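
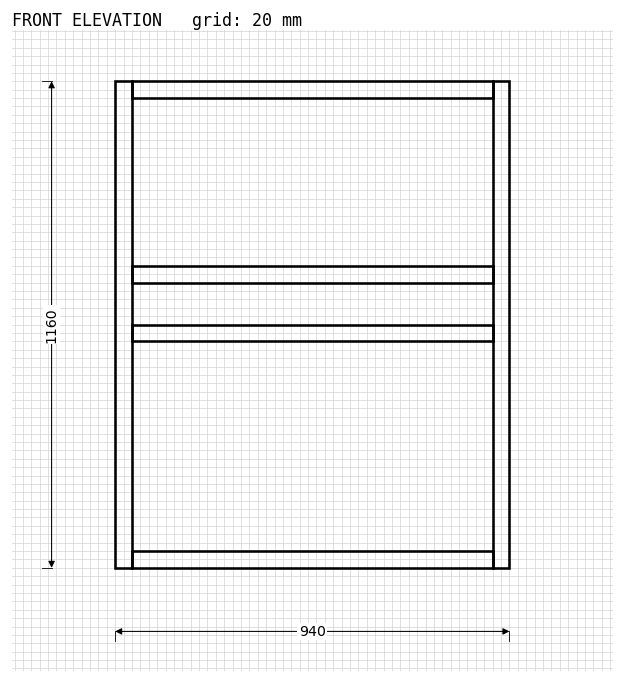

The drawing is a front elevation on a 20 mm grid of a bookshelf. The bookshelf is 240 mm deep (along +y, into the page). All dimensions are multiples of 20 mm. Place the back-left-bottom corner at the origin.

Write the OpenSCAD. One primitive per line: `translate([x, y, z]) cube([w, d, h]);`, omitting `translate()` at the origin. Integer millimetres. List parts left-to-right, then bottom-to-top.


cube([40, 240, 1160]);
translate([40, 0, 0]) cube([860, 240, 40]);
translate([40, 0, 540]) cube([860, 240, 40]);
translate([40, 0, 680]) cube([860, 240, 40]);
translate([40, 0, 1120]) cube([860, 240, 40]);
translate([900, 0, 0]) cube([40, 240, 1160]);


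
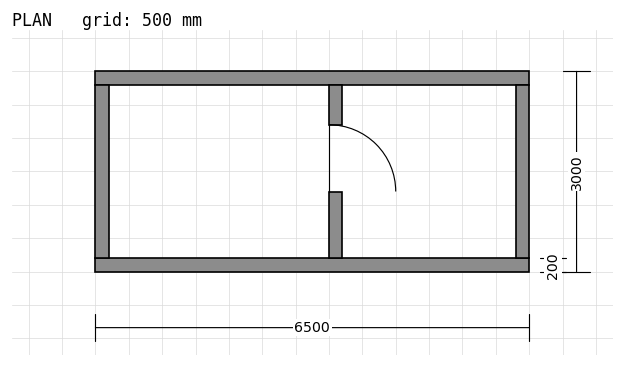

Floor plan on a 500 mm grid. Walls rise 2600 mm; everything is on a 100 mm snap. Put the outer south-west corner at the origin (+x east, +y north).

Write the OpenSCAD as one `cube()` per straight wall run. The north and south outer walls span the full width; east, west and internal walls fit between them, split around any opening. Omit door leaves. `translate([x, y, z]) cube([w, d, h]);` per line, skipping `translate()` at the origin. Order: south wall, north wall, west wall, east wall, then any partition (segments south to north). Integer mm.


cube([6500, 200, 2600]);
translate([0, 2800, 0]) cube([6500, 200, 2600]);
translate([0, 200, 0]) cube([200, 2600, 2600]);
translate([6300, 200, 0]) cube([200, 2600, 2600]);
translate([3500, 200, 0]) cube([200, 1000, 2600]);
translate([3500, 2200, 0]) cube([200, 600, 2600]);


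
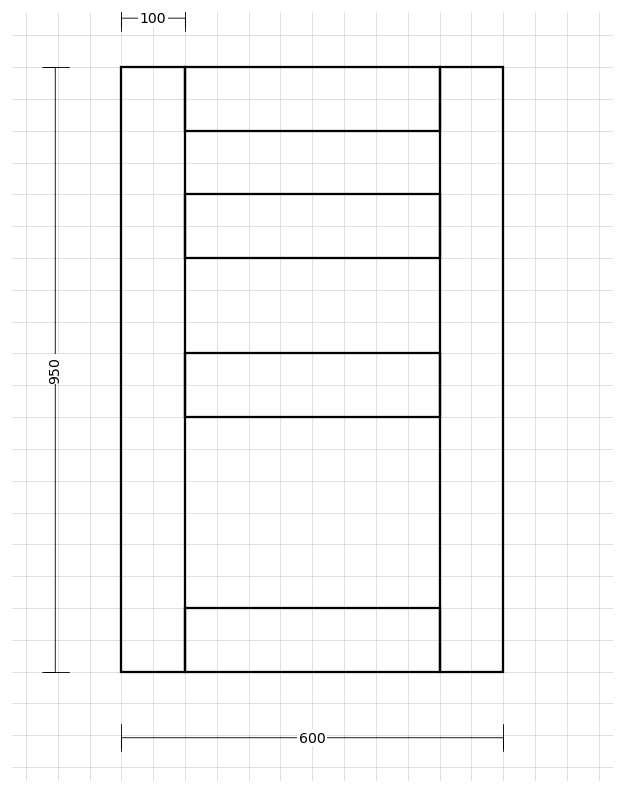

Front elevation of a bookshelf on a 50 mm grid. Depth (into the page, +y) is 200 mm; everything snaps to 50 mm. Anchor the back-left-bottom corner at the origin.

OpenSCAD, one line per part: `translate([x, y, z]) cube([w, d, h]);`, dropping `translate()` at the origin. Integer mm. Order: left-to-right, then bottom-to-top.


cube([100, 200, 950]);
translate([100, 0, 0]) cube([400, 200, 100]);
translate([100, 0, 400]) cube([400, 200, 100]);
translate([100, 0, 650]) cube([400, 200, 100]);
translate([100, 0, 850]) cube([400, 200, 100]);
translate([500, 0, 0]) cube([100, 200, 950]);


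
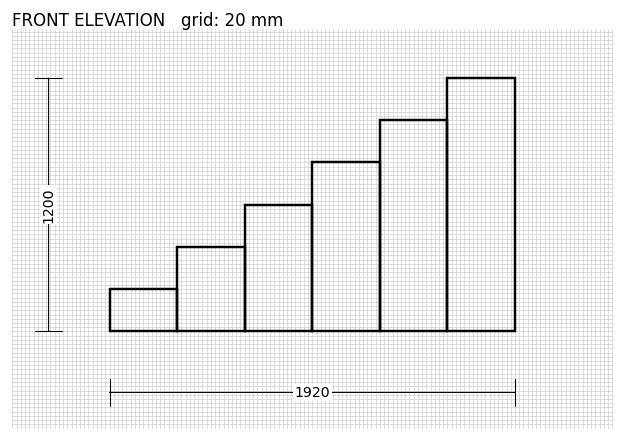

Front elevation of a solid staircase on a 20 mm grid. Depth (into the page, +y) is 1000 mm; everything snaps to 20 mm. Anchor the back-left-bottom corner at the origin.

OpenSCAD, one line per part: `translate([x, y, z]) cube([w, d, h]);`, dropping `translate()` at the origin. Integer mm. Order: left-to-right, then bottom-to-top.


cube([320, 1000, 200]);
translate([320, 0, 0]) cube([320, 1000, 400]);
translate([640, 0, 0]) cube([320, 1000, 600]);
translate([960, 0, 0]) cube([320, 1000, 800]);
translate([1280, 0, 0]) cube([320, 1000, 1000]);
translate([1600, 0, 0]) cube([320, 1000, 1200]);


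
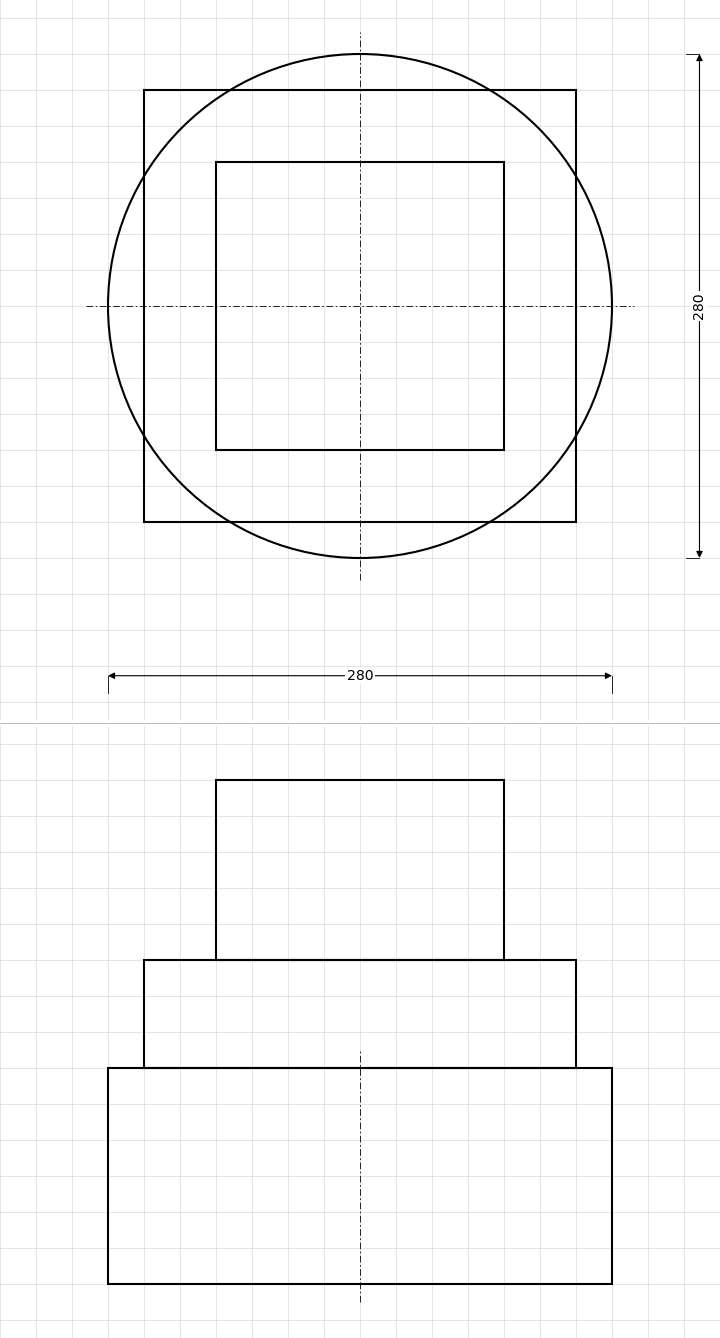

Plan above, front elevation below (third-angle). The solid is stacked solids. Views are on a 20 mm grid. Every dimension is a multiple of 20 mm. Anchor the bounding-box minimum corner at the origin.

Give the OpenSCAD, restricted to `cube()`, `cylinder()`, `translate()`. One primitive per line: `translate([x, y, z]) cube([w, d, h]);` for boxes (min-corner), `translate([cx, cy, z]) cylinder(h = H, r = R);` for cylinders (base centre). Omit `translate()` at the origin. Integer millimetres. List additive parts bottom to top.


translate([140, 140, 0]) cylinder(h = 120, r = 140);
translate([20, 20, 120]) cube([240, 240, 60]);
translate([60, 60, 180]) cube([160, 160, 100]);


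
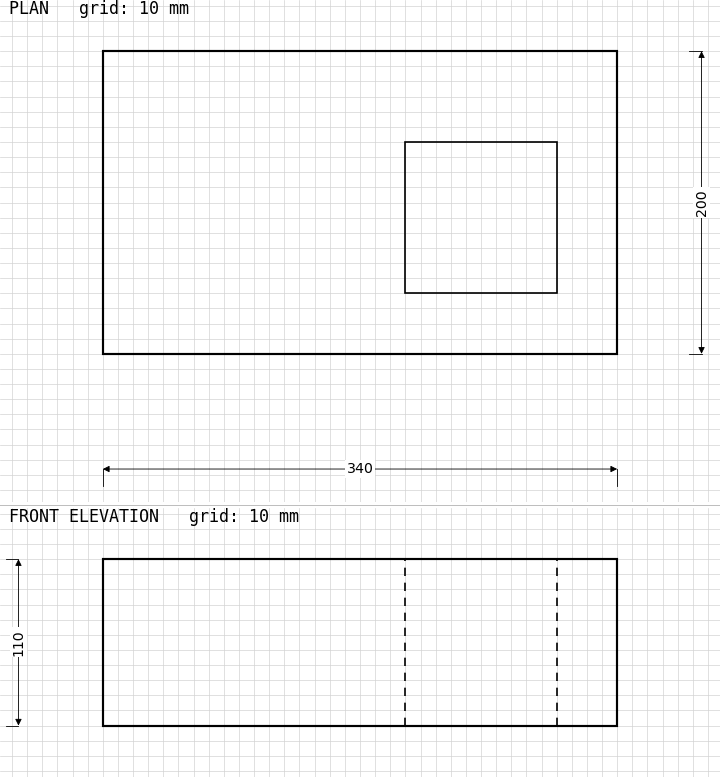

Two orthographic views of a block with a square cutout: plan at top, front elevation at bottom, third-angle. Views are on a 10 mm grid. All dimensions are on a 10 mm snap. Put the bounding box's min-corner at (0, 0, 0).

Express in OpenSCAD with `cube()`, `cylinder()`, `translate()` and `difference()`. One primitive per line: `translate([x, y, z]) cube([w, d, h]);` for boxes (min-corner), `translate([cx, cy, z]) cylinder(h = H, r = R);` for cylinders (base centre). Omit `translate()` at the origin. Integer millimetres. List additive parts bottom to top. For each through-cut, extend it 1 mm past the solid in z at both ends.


difference() {
  cube([340, 200, 110]);
  translate([200, 40, -1]) cube([100, 100, 112]);
}


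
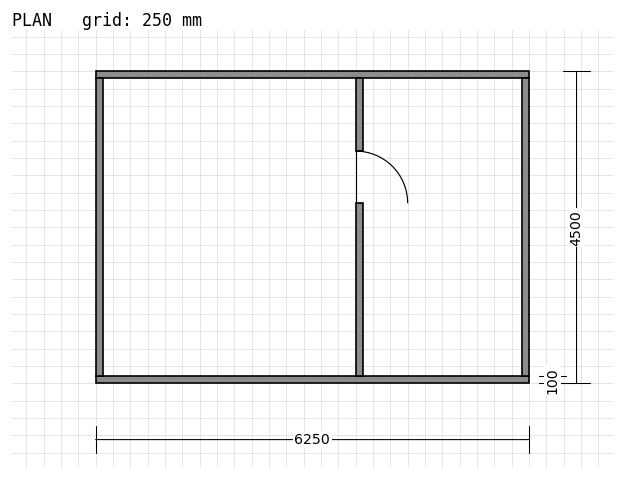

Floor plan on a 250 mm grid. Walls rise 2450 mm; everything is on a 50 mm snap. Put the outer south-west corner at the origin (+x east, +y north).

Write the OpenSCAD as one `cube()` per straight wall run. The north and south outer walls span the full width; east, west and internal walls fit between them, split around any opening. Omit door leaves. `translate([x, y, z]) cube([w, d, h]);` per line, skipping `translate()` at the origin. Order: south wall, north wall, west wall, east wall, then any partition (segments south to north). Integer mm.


cube([6250, 100, 2450]);
translate([0, 4400, 0]) cube([6250, 100, 2450]);
translate([0, 100, 0]) cube([100, 4300, 2450]);
translate([6150, 100, 0]) cube([100, 4300, 2450]);
translate([3750, 100, 0]) cube([100, 2500, 2450]);
translate([3750, 3350, 0]) cube([100, 1050, 2450]);


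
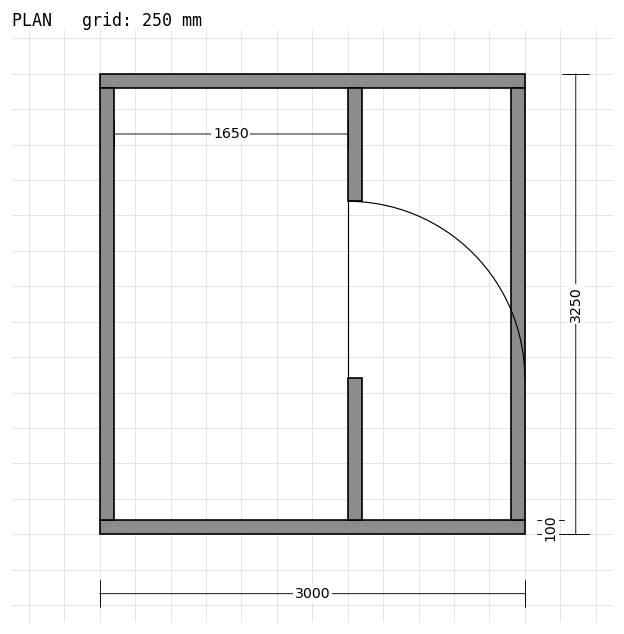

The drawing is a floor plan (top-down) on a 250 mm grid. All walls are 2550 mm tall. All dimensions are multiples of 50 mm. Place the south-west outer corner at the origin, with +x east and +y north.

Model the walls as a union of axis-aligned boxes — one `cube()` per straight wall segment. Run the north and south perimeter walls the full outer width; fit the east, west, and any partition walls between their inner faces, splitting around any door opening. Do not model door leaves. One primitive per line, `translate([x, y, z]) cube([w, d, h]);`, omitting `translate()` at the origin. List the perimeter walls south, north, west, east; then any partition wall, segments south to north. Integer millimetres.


cube([3000, 100, 2550]);
translate([0, 3150, 0]) cube([3000, 100, 2550]);
translate([0, 100, 0]) cube([100, 3050, 2550]);
translate([2900, 100, 0]) cube([100, 3050, 2550]);
translate([1750, 100, 0]) cube([100, 1000, 2550]);
translate([1750, 2350, 0]) cube([100, 800, 2550]);


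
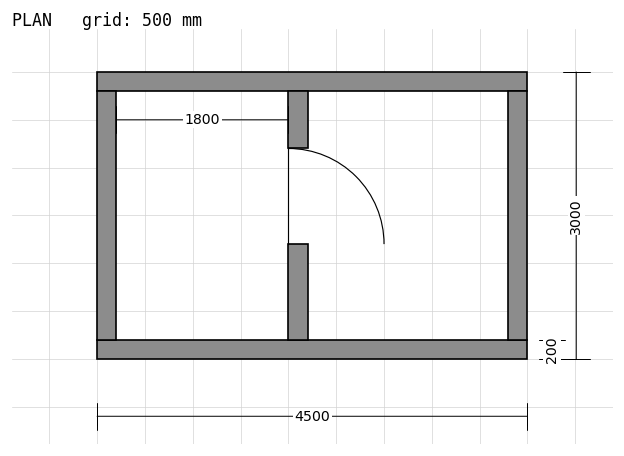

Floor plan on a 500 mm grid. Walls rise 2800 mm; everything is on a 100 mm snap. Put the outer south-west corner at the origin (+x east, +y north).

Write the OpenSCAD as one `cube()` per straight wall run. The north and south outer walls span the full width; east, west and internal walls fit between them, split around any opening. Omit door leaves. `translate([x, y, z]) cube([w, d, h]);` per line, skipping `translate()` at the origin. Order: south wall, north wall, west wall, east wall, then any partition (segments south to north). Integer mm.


cube([4500, 200, 2800]);
translate([0, 2800, 0]) cube([4500, 200, 2800]);
translate([0, 200, 0]) cube([200, 2600, 2800]);
translate([4300, 200, 0]) cube([200, 2600, 2800]);
translate([2000, 200, 0]) cube([200, 1000, 2800]);
translate([2000, 2200, 0]) cube([200, 600, 2800]);


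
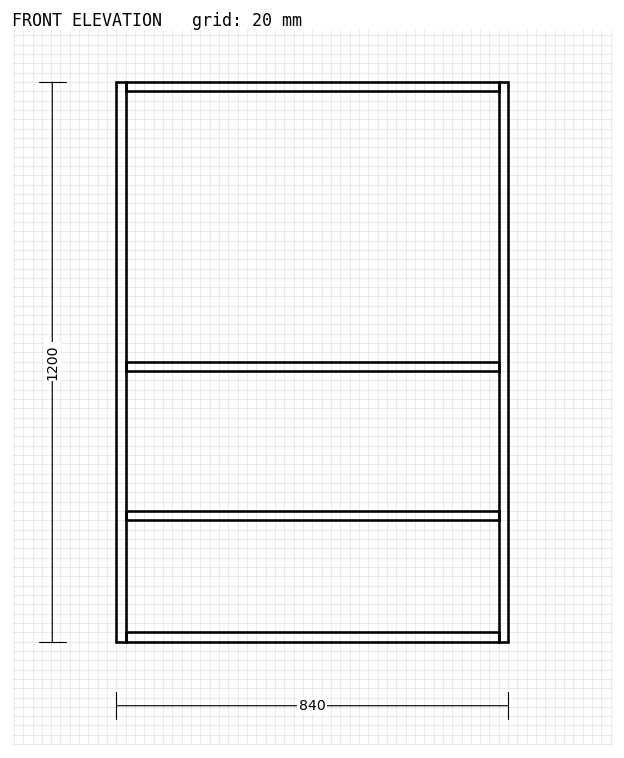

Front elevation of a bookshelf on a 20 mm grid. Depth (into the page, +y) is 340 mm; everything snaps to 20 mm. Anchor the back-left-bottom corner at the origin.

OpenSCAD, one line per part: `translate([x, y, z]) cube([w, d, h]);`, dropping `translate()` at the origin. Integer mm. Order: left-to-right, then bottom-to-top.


cube([20, 340, 1200]);
translate([20, 0, 0]) cube([800, 340, 20]);
translate([20, 0, 260]) cube([800, 340, 20]);
translate([20, 0, 580]) cube([800, 340, 20]);
translate([20, 0, 1180]) cube([800, 340, 20]);
translate([820, 0, 0]) cube([20, 340, 1200]);


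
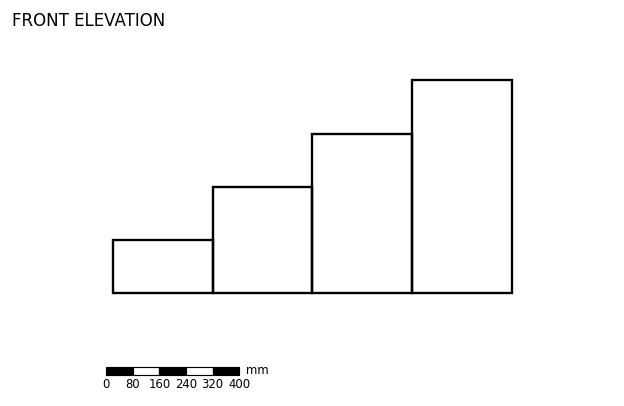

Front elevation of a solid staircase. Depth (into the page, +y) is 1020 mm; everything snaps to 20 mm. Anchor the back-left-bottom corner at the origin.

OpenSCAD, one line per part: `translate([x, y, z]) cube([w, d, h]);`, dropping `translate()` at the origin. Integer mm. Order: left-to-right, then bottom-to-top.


cube([300, 1020, 160]);
translate([300, 0, 0]) cube([300, 1020, 320]);
translate([600, 0, 0]) cube([300, 1020, 480]);
translate([900, 0, 0]) cube([300, 1020, 640]);


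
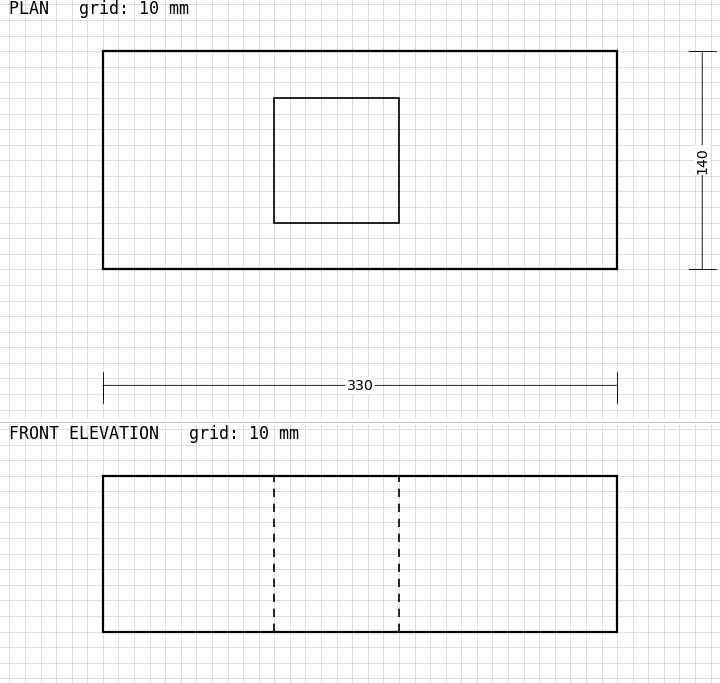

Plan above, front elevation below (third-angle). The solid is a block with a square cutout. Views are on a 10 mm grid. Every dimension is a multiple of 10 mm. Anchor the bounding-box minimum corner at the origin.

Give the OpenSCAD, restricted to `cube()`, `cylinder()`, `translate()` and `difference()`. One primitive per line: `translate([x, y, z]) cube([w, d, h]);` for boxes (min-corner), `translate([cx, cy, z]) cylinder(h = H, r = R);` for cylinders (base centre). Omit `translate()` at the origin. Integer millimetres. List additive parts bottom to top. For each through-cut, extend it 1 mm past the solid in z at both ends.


difference() {
  cube([330, 140, 100]);
  translate([110, 30, -1]) cube([80, 80, 102]);
}


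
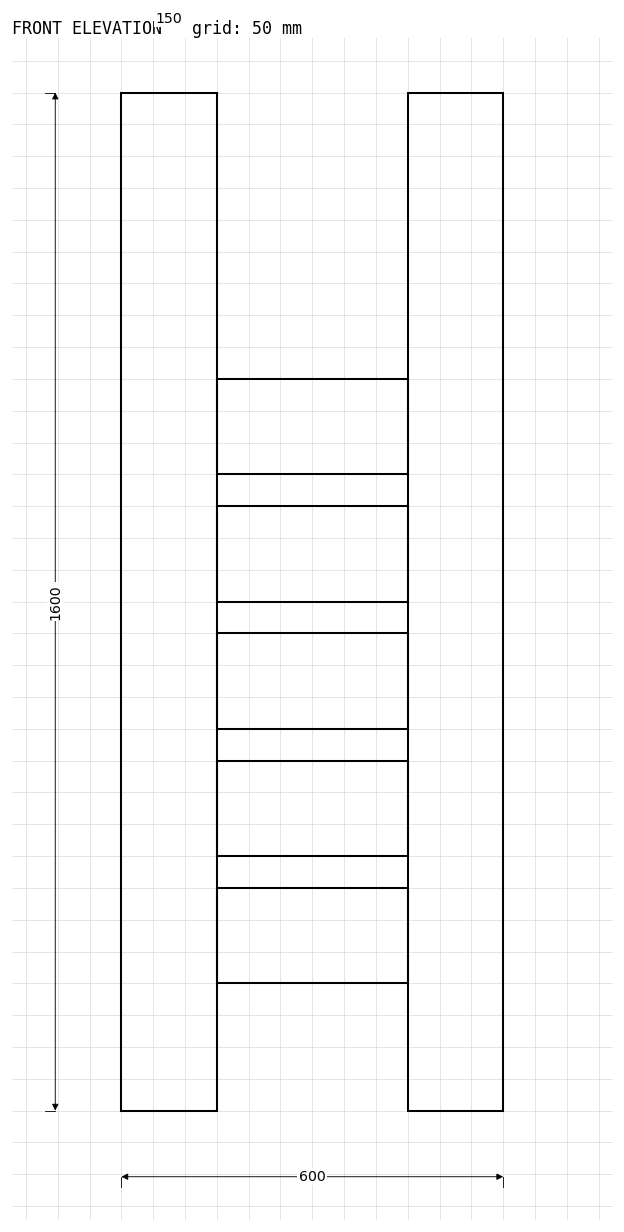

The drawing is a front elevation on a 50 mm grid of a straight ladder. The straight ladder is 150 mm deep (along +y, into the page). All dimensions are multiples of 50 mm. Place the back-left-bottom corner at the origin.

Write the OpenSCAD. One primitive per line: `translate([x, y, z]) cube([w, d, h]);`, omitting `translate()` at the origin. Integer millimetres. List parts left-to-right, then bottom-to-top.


cube([150, 150, 1600]);
translate([150, 0, 200]) cube([300, 150, 150]);
translate([150, 0, 400]) cube([300, 150, 150]);
translate([150, 0, 600]) cube([300, 150, 150]);
translate([150, 0, 800]) cube([300, 150, 150]);
translate([150, 0, 1000]) cube([300, 150, 150]);
translate([450, 0, 0]) cube([150, 150, 1600]);


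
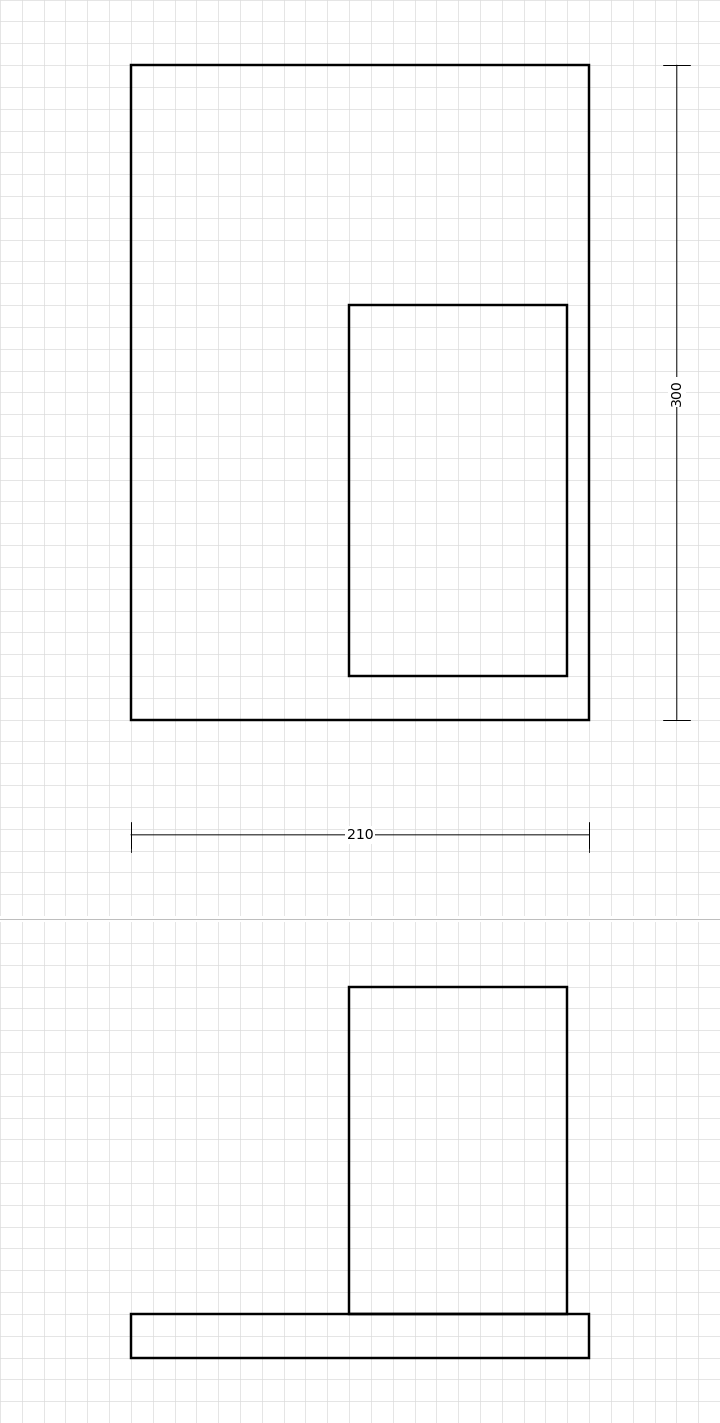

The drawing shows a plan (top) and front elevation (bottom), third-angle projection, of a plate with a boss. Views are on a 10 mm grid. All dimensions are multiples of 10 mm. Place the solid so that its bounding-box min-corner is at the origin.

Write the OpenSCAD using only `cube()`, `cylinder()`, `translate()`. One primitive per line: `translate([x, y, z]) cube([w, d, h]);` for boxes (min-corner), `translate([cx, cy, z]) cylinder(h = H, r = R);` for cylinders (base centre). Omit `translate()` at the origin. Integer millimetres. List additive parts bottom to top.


cube([210, 300, 20]);
translate([100, 20, 20]) cube([100, 170, 150]);


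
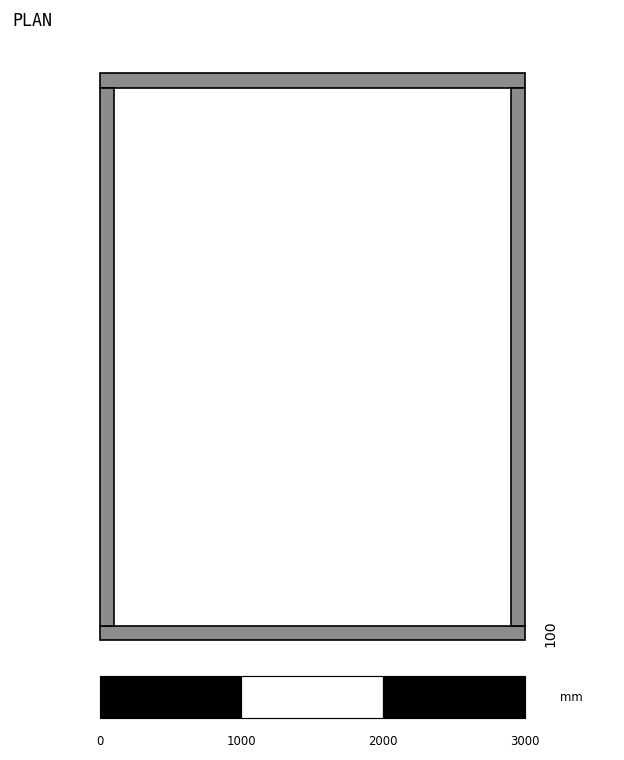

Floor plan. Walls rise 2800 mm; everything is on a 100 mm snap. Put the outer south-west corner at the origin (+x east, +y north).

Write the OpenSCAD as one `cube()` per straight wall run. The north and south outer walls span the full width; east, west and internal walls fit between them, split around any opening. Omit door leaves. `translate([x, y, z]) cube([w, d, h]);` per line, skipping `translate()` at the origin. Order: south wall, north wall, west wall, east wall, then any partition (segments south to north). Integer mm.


cube([3000, 100, 2800]);
translate([0, 3900, 0]) cube([3000, 100, 2800]);
translate([0, 100, 0]) cube([100, 3800, 2800]);
translate([2900, 100, 0]) cube([100, 3800, 2800]);


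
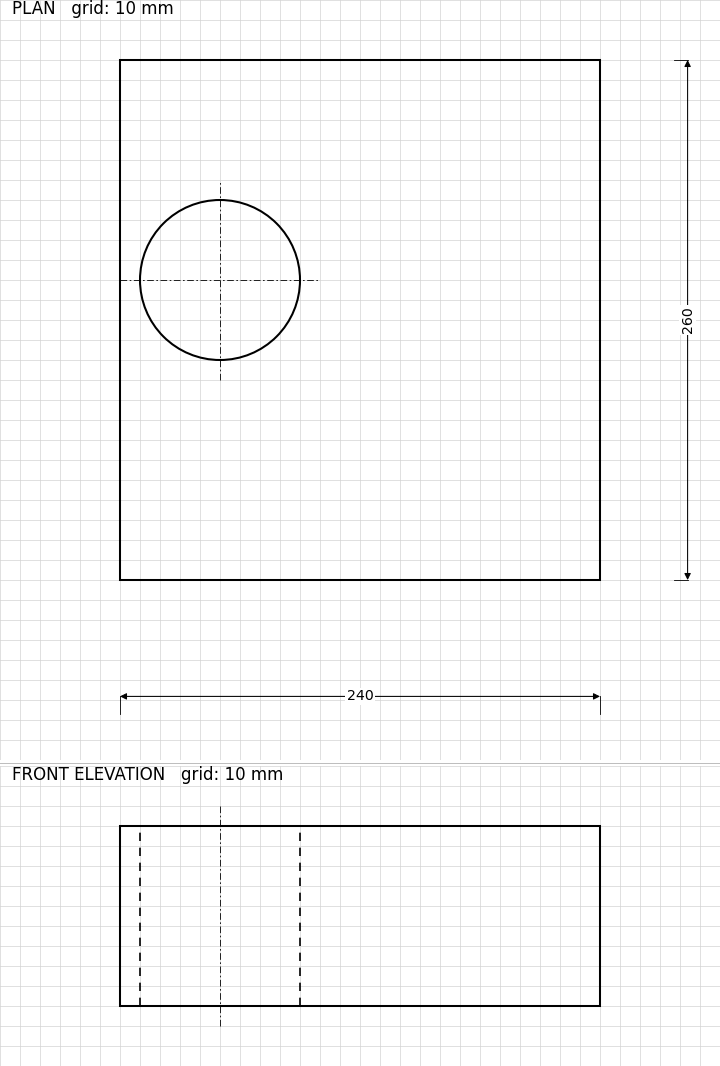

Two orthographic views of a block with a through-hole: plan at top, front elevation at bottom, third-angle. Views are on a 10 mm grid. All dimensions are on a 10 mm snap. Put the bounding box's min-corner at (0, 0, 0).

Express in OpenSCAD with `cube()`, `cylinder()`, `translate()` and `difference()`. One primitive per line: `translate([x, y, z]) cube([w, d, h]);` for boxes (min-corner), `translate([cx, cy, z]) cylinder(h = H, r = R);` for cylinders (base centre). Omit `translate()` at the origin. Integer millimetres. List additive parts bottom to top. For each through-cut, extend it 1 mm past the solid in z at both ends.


difference() {
  cube([240, 260, 90]);
  translate([50, 150, -1]) cylinder(h = 92, r = 40);
}


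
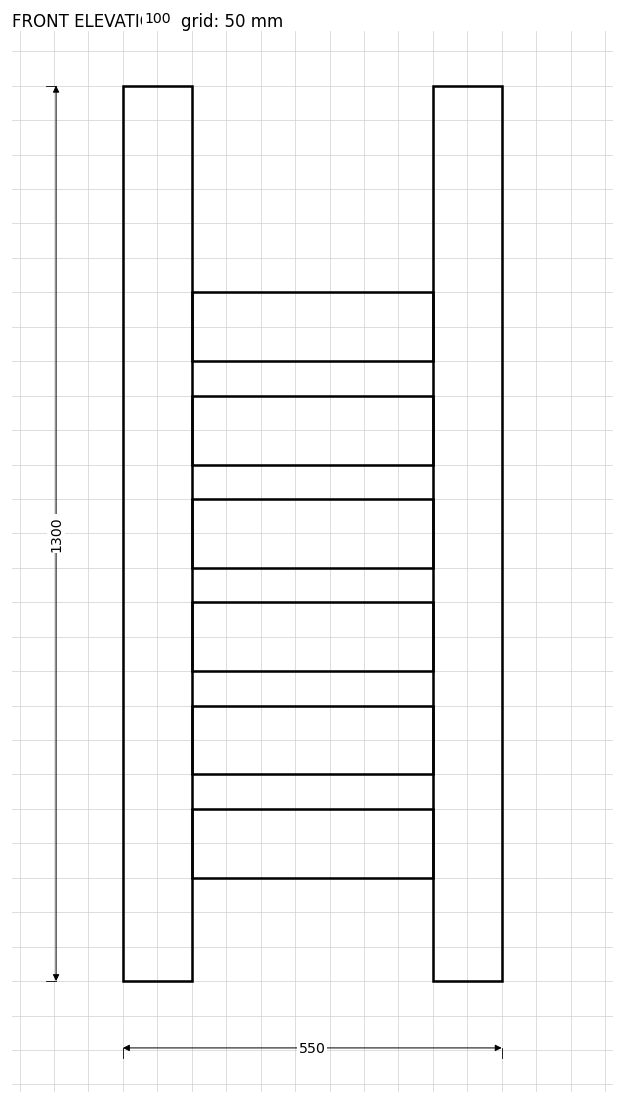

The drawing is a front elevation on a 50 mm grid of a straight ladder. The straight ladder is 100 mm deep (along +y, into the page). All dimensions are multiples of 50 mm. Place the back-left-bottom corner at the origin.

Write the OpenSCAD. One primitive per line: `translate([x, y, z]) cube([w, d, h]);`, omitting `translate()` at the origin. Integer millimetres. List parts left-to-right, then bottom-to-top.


cube([100, 100, 1300]);
translate([100, 0, 150]) cube([350, 100, 100]);
translate([100, 0, 300]) cube([350, 100, 100]);
translate([100, 0, 450]) cube([350, 100, 100]);
translate([100, 0, 600]) cube([350, 100, 100]);
translate([100, 0, 750]) cube([350, 100, 100]);
translate([100, 0, 900]) cube([350, 100, 100]);
translate([450, 0, 0]) cube([100, 100, 1300]);


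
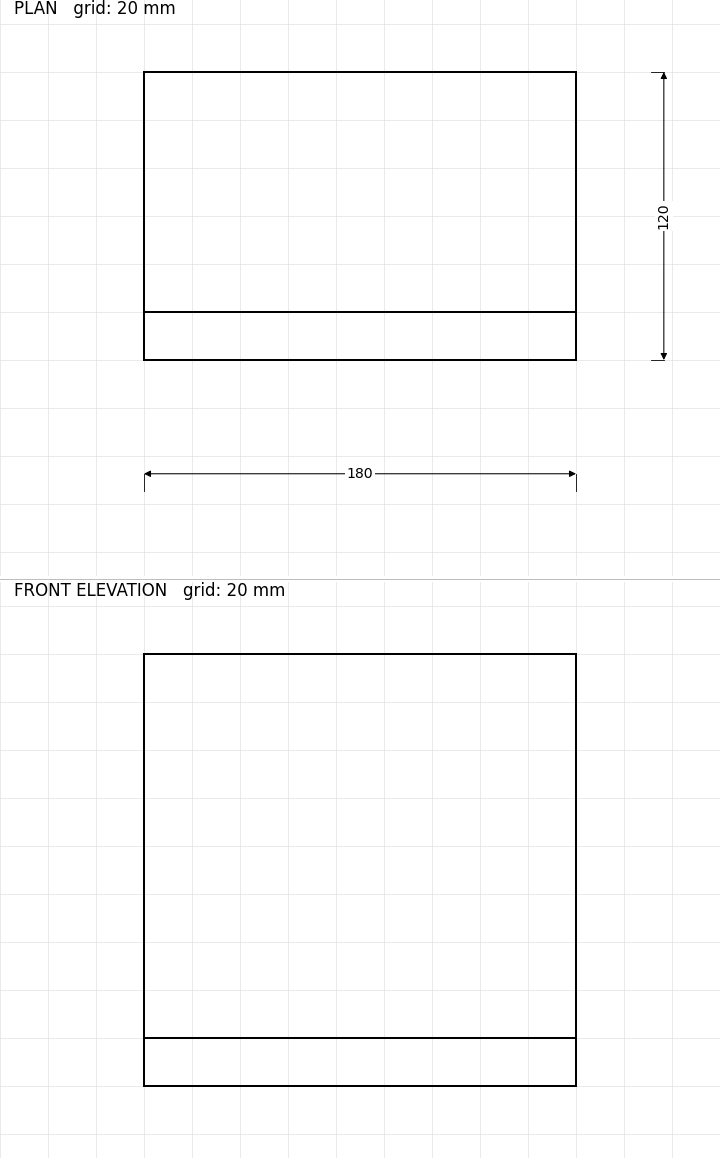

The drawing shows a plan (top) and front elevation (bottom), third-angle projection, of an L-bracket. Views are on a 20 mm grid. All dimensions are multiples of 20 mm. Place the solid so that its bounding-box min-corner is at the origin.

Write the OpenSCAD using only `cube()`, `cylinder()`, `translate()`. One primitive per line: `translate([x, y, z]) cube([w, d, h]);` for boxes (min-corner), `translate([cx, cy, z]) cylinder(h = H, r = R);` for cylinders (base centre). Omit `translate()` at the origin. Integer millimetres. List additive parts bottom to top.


cube([180, 120, 20]);
translate([0, 0, 20]) cube([180, 20, 160]);


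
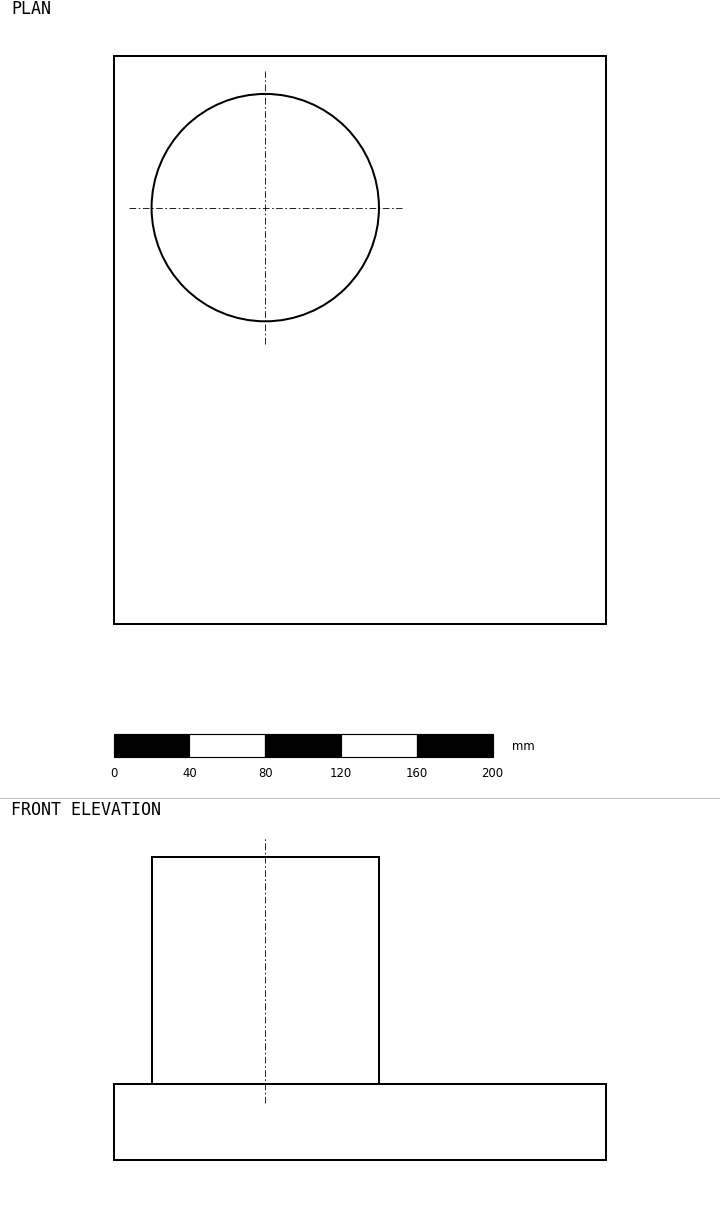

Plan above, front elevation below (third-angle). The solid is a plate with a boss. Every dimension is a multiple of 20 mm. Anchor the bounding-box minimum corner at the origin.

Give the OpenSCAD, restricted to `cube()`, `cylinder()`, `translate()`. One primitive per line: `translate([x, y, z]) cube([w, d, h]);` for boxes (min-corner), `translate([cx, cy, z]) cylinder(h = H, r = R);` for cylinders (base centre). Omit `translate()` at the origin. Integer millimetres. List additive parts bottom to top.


cube([260, 300, 40]);
translate([80, 220, 40]) cylinder(h = 120, r = 60);


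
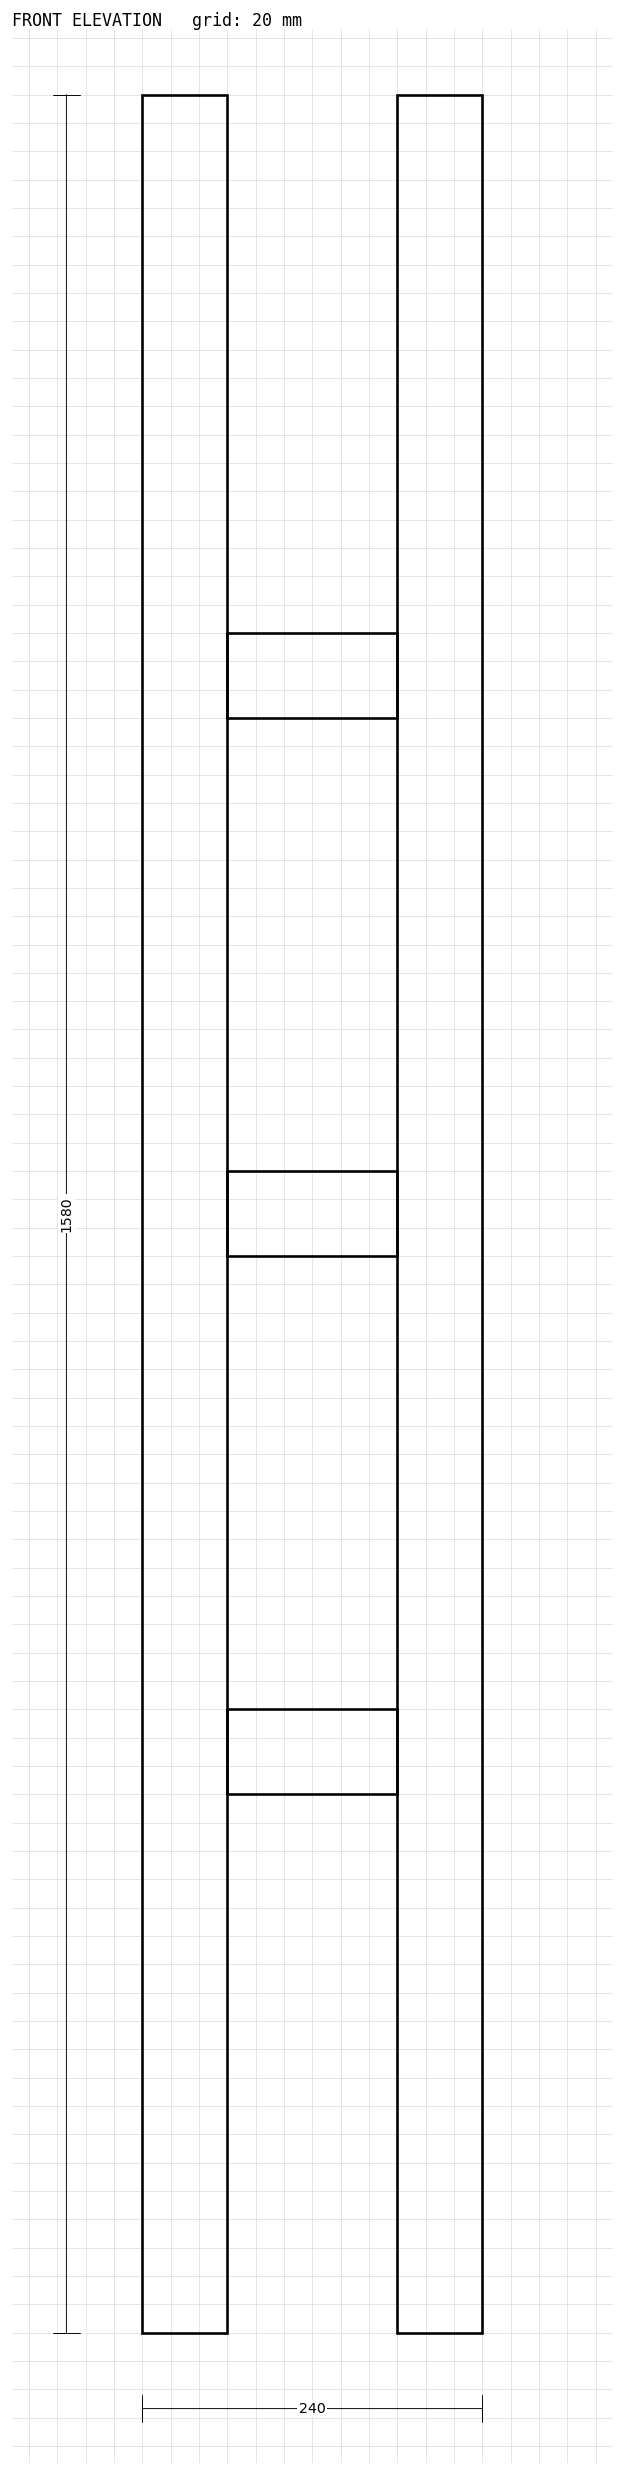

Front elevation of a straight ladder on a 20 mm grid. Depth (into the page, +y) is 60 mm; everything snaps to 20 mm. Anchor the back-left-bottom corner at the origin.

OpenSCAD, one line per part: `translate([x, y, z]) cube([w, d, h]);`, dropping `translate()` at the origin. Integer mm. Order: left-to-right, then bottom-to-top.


cube([60, 60, 1580]);
translate([60, 0, 380]) cube([120, 60, 60]);
translate([60, 0, 760]) cube([120, 60, 60]);
translate([60, 0, 1140]) cube([120, 60, 60]);
translate([180, 0, 0]) cube([60, 60, 1580]);


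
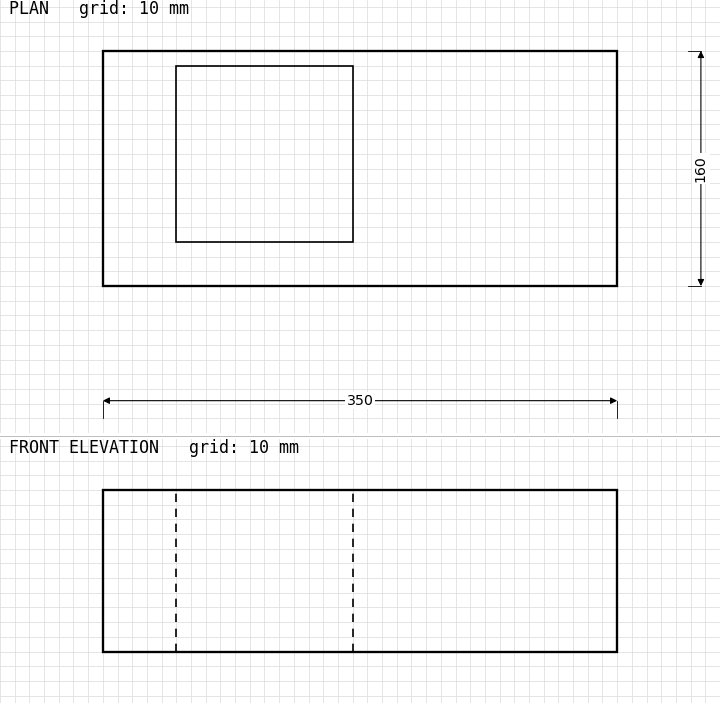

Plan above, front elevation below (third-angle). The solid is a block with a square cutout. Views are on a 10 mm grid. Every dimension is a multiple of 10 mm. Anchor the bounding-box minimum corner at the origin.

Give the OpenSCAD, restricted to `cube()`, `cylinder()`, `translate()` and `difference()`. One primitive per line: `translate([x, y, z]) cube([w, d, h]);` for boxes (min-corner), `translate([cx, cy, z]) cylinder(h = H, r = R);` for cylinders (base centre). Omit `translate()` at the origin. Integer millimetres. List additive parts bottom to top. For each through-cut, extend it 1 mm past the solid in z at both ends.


difference() {
  cube([350, 160, 110]);
  translate([50, 30, -1]) cube([120, 120, 112]);
}


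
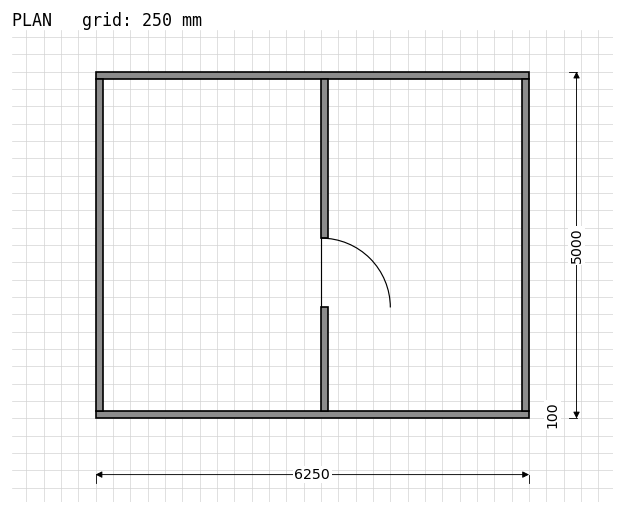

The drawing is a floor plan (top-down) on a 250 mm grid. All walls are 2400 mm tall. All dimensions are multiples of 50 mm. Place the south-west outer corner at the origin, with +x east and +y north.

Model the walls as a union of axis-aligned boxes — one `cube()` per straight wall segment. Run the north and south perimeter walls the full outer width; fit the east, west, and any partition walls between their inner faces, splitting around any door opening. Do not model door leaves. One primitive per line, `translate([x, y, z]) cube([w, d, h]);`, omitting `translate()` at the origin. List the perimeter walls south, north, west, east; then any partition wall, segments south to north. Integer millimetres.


cube([6250, 100, 2400]);
translate([0, 4900, 0]) cube([6250, 100, 2400]);
translate([0, 100, 0]) cube([100, 4800, 2400]);
translate([6150, 100, 0]) cube([100, 4800, 2400]);
translate([3250, 100, 0]) cube([100, 1500, 2400]);
translate([3250, 2600, 0]) cube([100, 2300, 2400]);


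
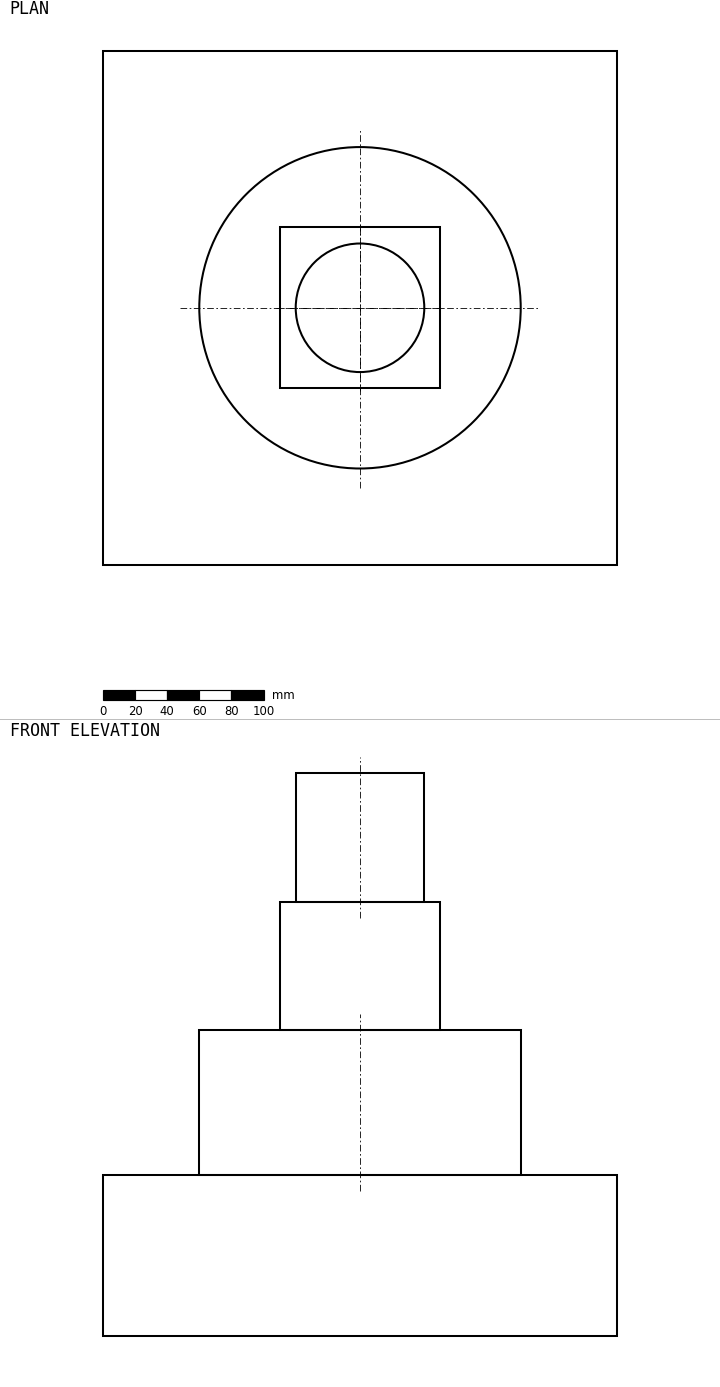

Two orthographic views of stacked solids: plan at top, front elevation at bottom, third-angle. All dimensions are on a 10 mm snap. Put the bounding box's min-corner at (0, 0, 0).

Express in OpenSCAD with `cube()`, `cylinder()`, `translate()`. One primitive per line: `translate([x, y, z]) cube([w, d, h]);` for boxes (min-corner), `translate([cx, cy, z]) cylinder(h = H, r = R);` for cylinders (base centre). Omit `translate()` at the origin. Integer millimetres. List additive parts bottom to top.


cube([320, 320, 100]);
translate([160, 160, 100]) cylinder(h = 90, r = 100);
translate([110, 110, 190]) cube([100, 100, 80]);
translate([160, 160, 270]) cylinder(h = 80, r = 40);


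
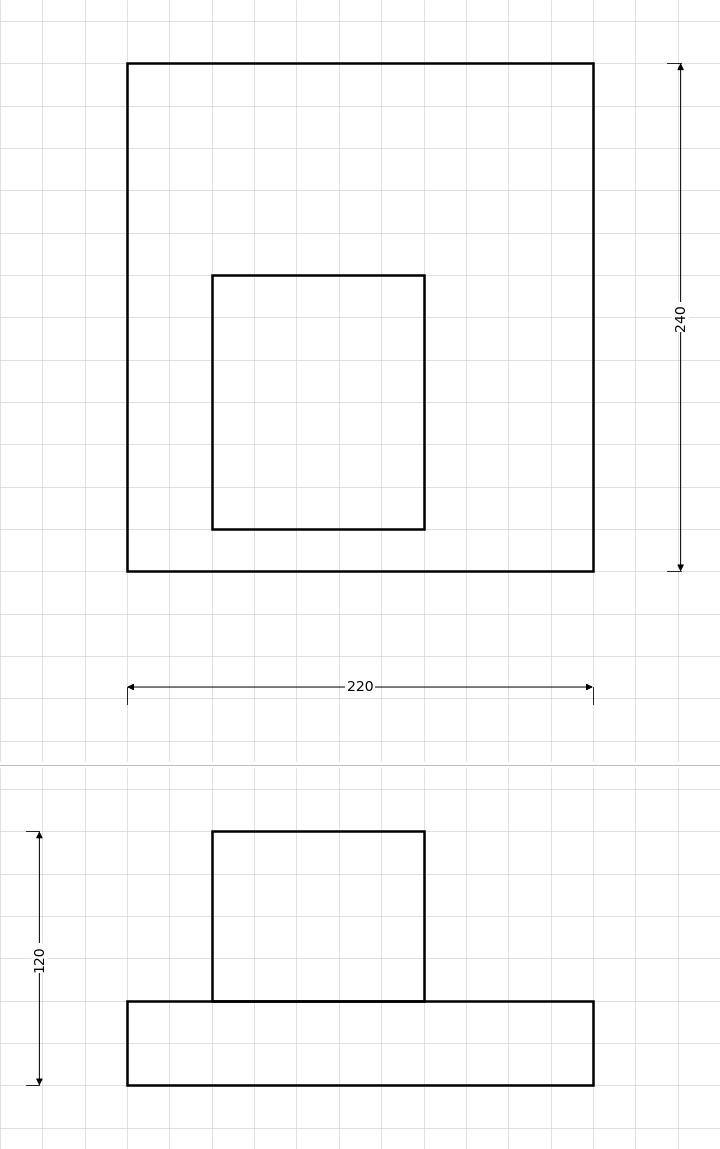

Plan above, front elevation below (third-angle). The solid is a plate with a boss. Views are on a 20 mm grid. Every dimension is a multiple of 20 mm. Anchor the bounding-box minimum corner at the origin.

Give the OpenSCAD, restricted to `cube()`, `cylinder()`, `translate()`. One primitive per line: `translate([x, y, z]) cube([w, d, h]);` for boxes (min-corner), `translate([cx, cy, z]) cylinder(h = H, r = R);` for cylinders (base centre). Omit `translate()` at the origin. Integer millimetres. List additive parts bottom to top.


cube([220, 240, 40]);
translate([40, 20, 40]) cube([100, 120, 80]);


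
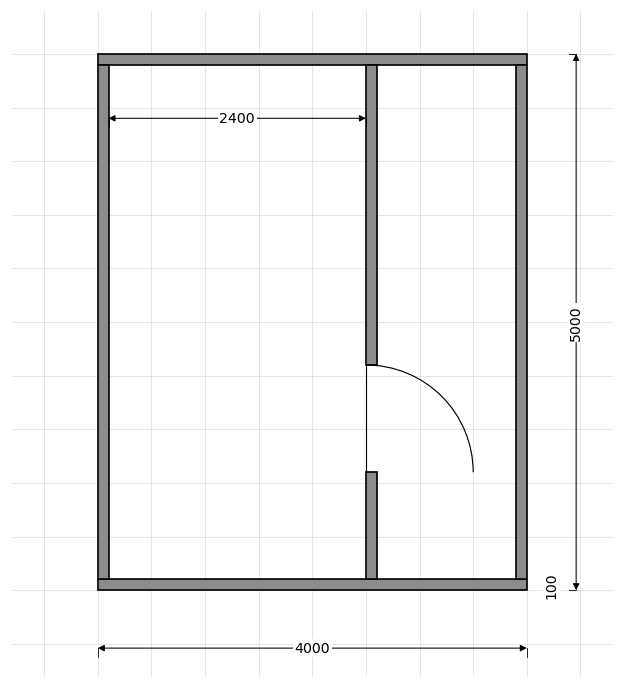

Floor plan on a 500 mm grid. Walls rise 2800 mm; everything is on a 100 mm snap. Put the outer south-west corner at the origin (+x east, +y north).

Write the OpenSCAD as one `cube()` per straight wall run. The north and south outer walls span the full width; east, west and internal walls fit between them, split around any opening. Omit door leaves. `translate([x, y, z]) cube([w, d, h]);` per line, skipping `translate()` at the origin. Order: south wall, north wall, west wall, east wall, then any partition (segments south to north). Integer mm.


cube([4000, 100, 2800]);
translate([0, 4900, 0]) cube([4000, 100, 2800]);
translate([0, 100, 0]) cube([100, 4800, 2800]);
translate([3900, 100, 0]) cube([100, 4800, 2800]);
translate([2500, 100, 0]) cube([100, 1000, 2800]);
translate([2500, 2100, 0]) cube([100, 2800, 2800]);


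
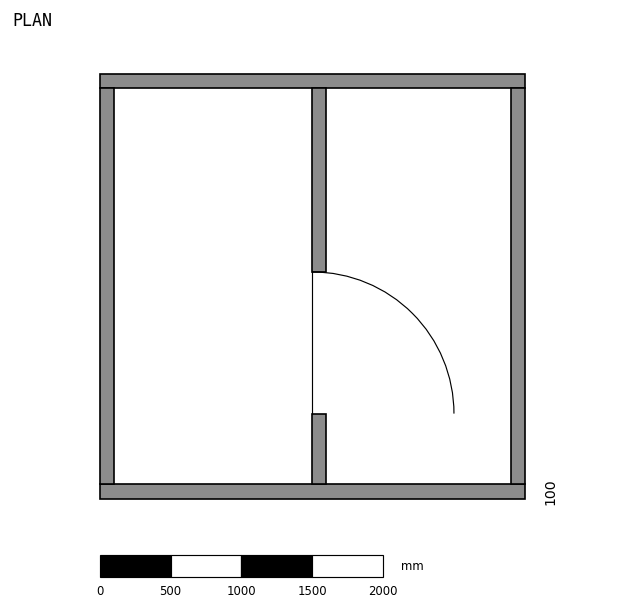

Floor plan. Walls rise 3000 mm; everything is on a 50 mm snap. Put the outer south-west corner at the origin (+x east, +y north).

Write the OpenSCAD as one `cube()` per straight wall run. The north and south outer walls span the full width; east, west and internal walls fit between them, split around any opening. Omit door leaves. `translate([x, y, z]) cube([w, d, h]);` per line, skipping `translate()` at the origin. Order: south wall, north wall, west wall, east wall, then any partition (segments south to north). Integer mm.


cube([3000, 100, 3000]);
translate([0, 2900, 0]) cube([3000, 100, 3000]);
translate([0, 100, 0]) cube([100, 2800, 3000]);
translate([2900, 100, 0]) cube([100, 2800, 3000]);
translate([1500, 100, 0]) cube([100, 500, 3000]);
translate([1500, 1600, 0]) cube([100, 1300, 3000]);


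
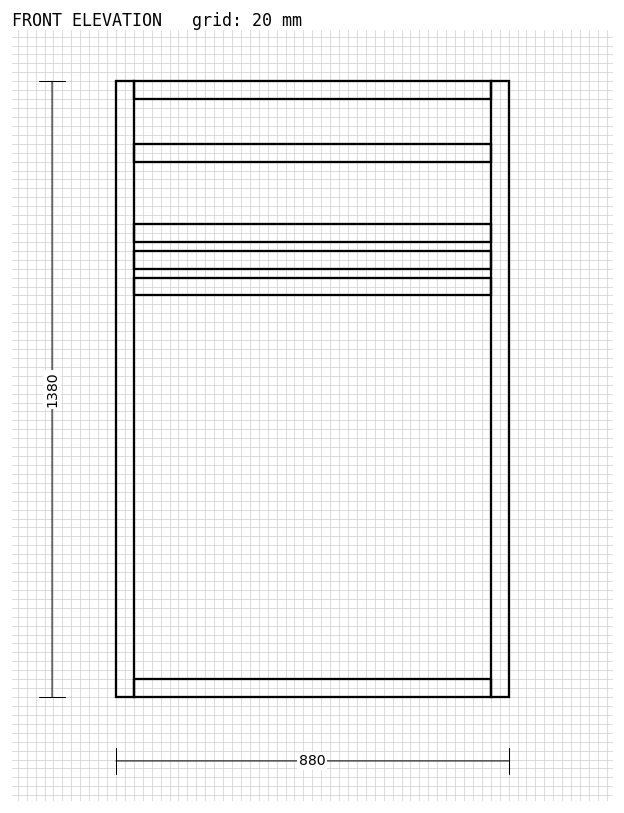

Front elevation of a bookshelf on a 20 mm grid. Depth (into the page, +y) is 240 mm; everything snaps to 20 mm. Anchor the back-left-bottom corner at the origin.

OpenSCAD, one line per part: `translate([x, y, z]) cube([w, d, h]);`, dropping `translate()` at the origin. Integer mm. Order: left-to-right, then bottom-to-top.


cube([40, 240, 1380]);
translate([40, 0, 0]) cube([800, 240, 40]);
translate([40, 0, 900]) cube([800, 240, 40]);
translate([40, 0, 960]) cube([800, 240, 40]);
translate([40, 0, 1020]) cube([800, 240, 40]);
translate([40, 0, 1200]) cube([800, 240, 40]);
translate([40, 0, 1340]) cube([800, 240, 40]);
translate([840, 0, 0]) cube([40, 240, 1380]);


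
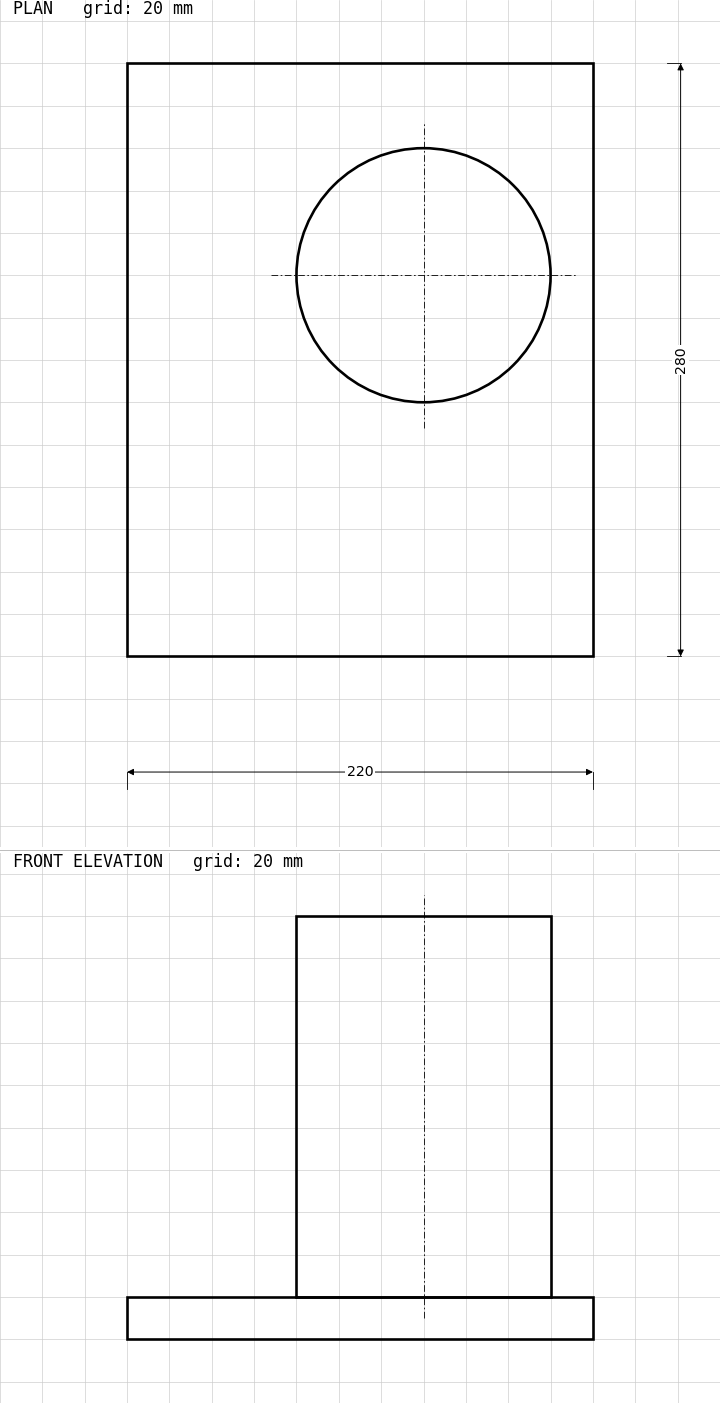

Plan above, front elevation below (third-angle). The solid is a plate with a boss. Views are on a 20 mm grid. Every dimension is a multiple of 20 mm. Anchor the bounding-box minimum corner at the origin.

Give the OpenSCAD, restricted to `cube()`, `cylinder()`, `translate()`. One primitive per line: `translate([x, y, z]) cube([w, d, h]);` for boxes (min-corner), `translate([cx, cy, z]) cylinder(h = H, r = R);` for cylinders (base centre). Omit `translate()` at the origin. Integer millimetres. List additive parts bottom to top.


cube([220, 280, 20]);
translate([140, 180, 20]) cylinder(h = 180, r = 60);


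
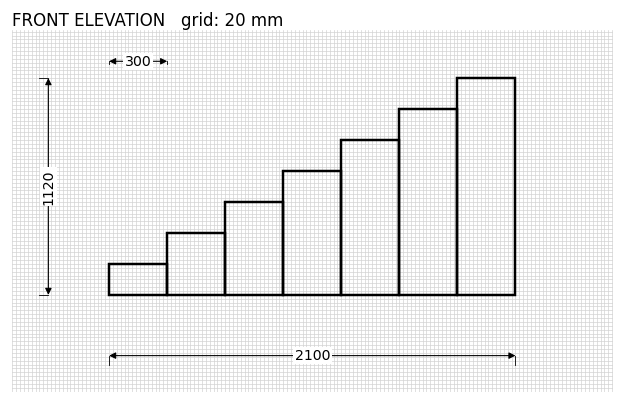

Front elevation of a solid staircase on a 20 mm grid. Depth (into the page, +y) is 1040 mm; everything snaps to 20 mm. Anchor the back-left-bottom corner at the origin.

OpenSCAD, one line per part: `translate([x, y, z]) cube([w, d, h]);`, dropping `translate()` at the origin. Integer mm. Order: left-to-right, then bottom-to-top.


cube([300, 1040, 160]);
translate([300, 0, 0]) cube([300, 1040, 320]);
translate([600, 0, 0]) cube([300, 1040, 480]);
translate([900, 0, 0]) cube([300, 1040, 640]);
translate([1200, 0, 0]) cube([300, 1040, 800]);
translate([1500, 0, 0]) cube([300, 1040, 960]);
translate([1800, 0, 0]) cube([300, 1040, 1120]);


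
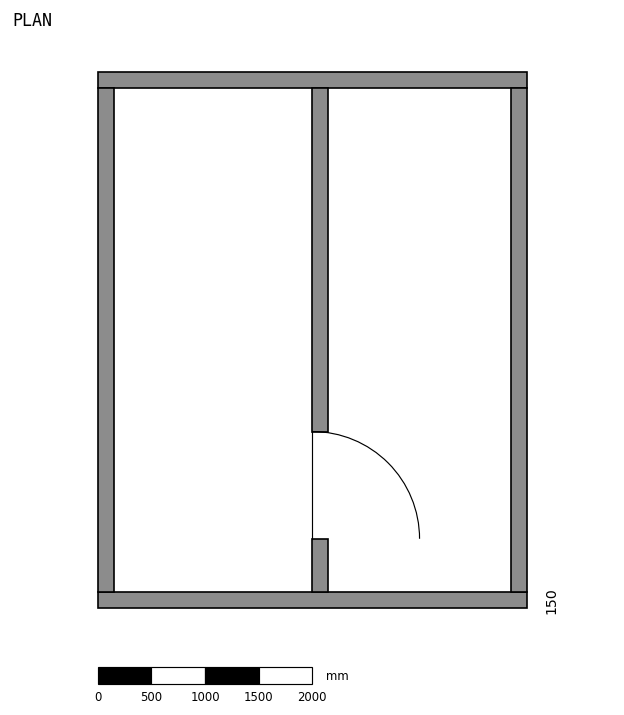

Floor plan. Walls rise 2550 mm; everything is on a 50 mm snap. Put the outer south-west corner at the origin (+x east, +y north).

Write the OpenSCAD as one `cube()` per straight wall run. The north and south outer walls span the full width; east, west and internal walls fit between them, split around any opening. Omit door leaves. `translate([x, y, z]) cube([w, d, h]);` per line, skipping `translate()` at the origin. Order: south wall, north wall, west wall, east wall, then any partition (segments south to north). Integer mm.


cube([4000, 150, 2550]);
translate([0, 4850, 0]) cube([4000, 150, 2550]);
translate([0, 150, 0]) cube([150, 4700, 2550]);
translate([3850, 150, 0]) cube([150, 4700, 2550]);
translate([2000, 150, 0]) cube([150, 500, 2550]);
translate([2000, 1650, 0]) cube([150, 3200, 2550]);


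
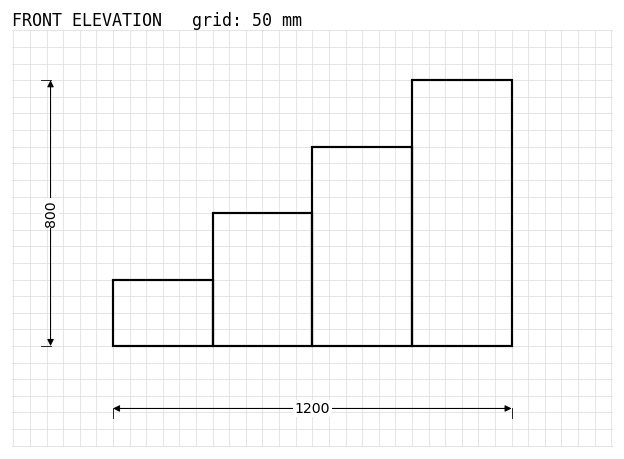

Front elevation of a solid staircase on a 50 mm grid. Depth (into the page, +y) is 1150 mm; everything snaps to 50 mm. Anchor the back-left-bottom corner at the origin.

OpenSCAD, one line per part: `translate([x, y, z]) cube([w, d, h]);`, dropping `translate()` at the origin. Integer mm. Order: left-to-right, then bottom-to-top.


cube([300, 1150, 200]);
translate([300, 0, 0]) cube([300, 1150, 400]);
translate([600, 0, 0]) cube([300, 1150, 600]);
translate([900, 0, 0]) cube([300, 1150, 800]);


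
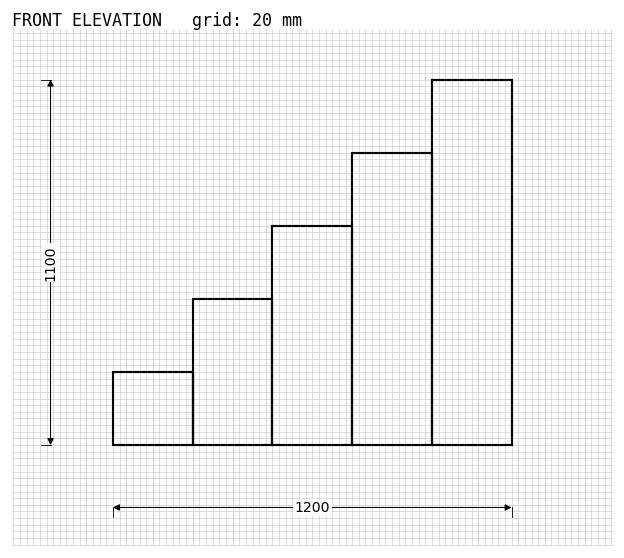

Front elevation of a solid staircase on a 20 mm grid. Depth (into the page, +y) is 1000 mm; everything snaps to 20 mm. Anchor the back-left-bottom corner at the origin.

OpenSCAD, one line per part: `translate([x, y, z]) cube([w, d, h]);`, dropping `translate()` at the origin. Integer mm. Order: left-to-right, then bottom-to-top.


cube([240, 1000, 220]);
translate([240, 0, 0]) cube([240, 1000, 440]);
translate([480, 0, 0]) cube([240, 1000, 660]);
translate([720, 0, 0]) cube([240, 1000, 880]);
translate([960, 0, 0]) cube([240, 1000, 1100]);


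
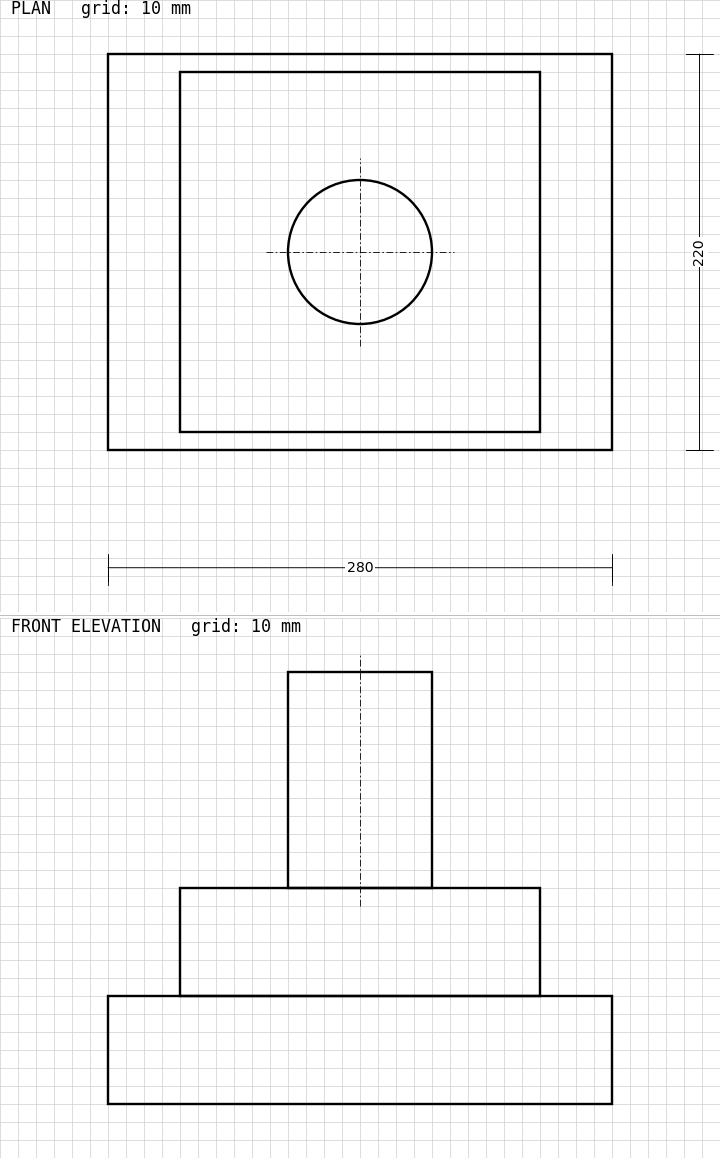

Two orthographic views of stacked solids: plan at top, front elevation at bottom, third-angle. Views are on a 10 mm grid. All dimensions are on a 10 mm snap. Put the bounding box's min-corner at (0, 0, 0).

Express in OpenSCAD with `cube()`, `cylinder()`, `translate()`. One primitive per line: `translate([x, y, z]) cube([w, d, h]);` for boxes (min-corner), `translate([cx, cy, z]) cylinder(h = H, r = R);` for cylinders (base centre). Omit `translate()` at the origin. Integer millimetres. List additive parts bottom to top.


cube([280, 220, 60]);
translate([40, 10, 60]) cube([200, 200, 60]);
translate([140, 110, 120]) cylinder(h = 120, r = 40);


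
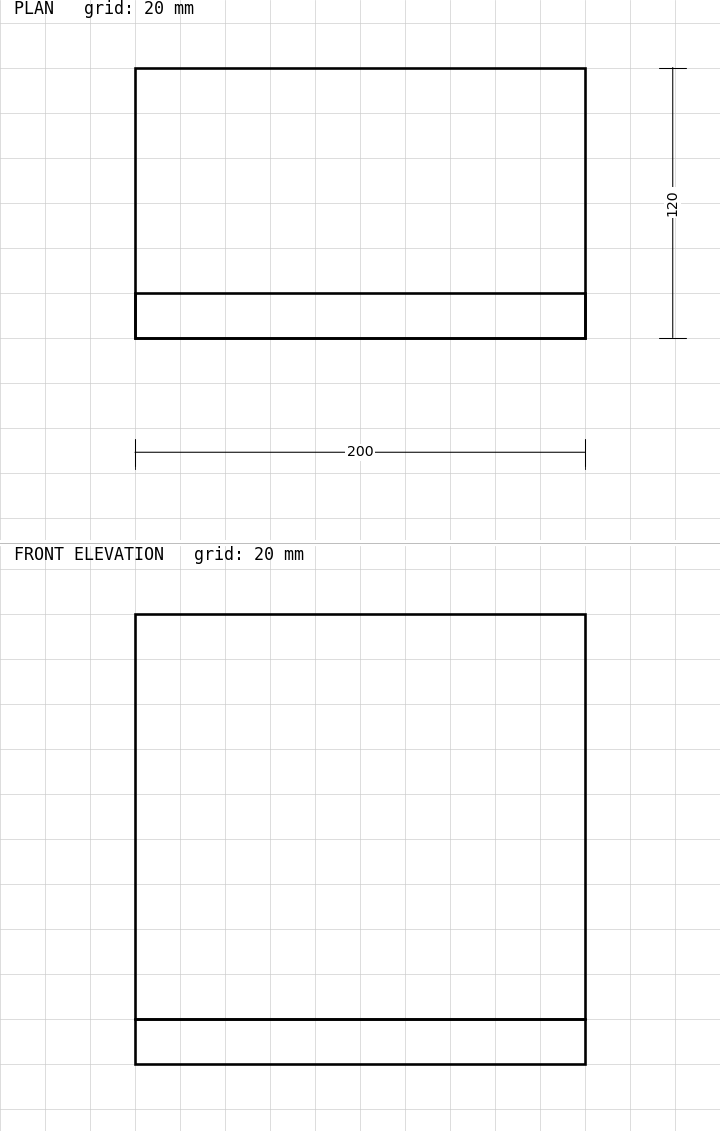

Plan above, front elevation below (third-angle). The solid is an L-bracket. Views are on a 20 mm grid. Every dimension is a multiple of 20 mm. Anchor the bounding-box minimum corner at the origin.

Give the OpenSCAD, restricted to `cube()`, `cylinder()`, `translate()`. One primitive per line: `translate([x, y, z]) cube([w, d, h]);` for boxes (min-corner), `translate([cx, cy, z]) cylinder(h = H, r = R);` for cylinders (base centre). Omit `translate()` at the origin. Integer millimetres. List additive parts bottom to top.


cube([200, 120, 20]);
translate([0, 0, 20]) cube([200, 20, 180]);


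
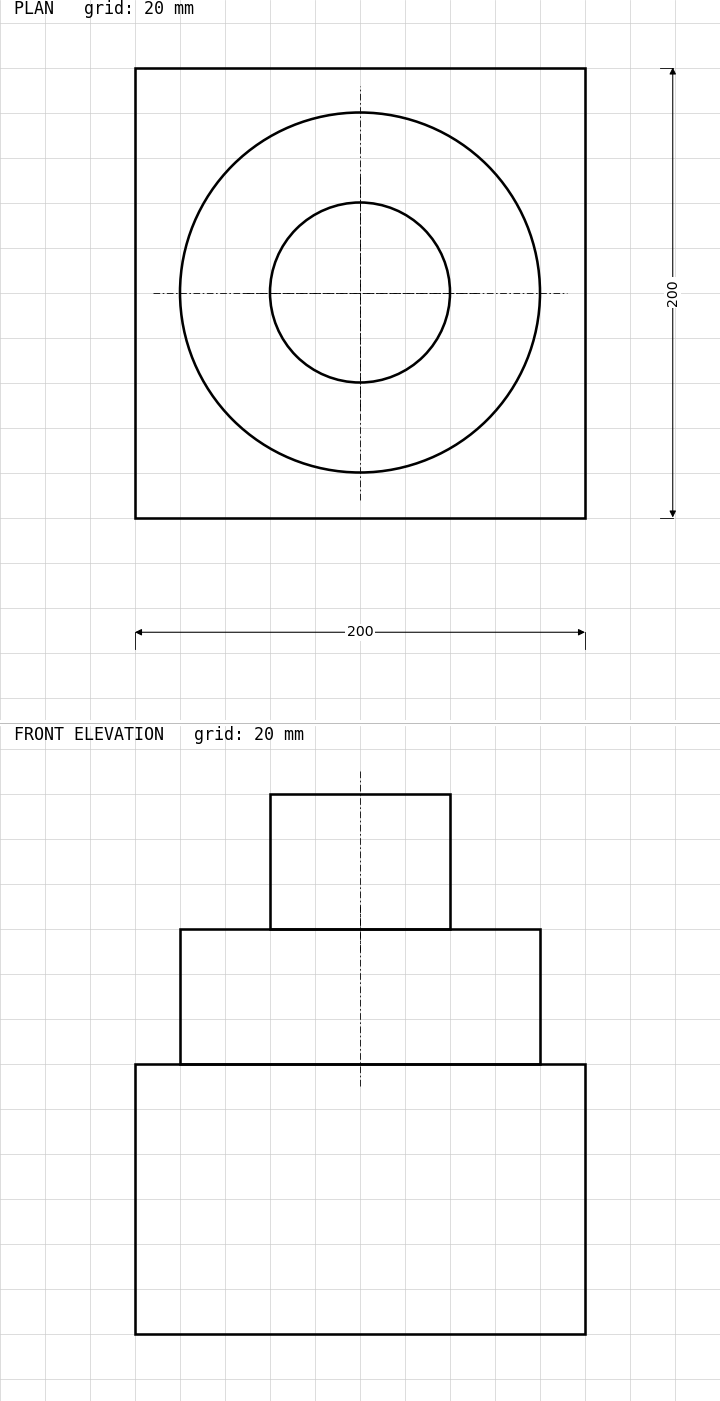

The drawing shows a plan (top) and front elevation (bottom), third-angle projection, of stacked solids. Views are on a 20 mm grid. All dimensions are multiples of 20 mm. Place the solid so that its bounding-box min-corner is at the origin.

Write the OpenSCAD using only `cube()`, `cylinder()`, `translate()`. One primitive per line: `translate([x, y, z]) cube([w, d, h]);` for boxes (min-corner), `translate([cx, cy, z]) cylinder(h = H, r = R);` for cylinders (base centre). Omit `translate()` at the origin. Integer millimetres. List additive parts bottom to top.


cube([200, 200, 120]);
translate([100, 100, 120]) cylinder(h = 60, r = 80);
translate([100, 100, 180]) cylinder(h = 60, r = 40);


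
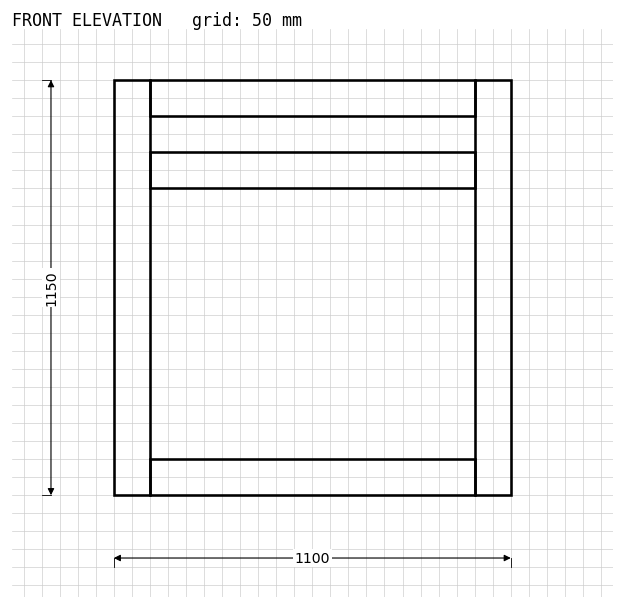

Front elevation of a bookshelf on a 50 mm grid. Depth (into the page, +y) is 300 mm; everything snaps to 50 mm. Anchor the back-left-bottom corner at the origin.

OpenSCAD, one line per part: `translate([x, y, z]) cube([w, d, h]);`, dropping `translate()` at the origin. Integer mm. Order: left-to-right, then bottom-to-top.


cube([100, 300, 1150]);
translate([100, 0, 0]) cube([900, 300, 100]);
translate([100, 0, 850]) cube([900, 300, 100]);
translate([100, 0, 1050]) cube([900, 300, 100]);
translate([1000, 0, 0]) cube([100, 300, 1150]);


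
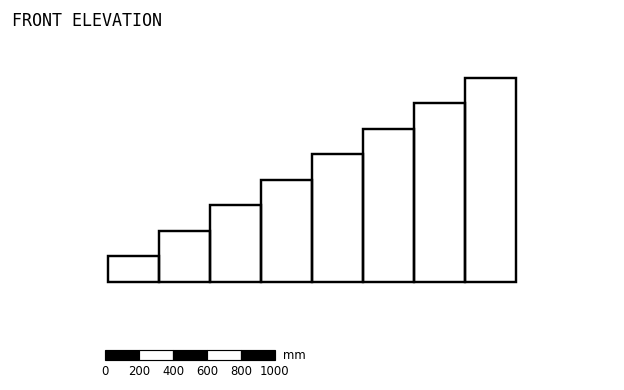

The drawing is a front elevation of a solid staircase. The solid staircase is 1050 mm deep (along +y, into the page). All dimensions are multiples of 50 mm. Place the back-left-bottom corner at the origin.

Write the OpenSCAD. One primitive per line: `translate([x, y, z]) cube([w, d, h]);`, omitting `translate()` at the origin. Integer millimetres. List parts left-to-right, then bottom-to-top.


cube([300, 1050, 150]);
translate([300, 0, 0]) cube([300, 1050, 300]);
translate([600, 0, 0]) cube([300, 1050, 450]);
translate([900, 0, 0]) cube([300, 1050, 600]);
translate([1200, 0, 0]) cube([300, 1050, 750]);
translate([1500, 0, 0]) cube([300, 1050, 900]);
translate([1800, 0, 0]) cube([300, 1050, 1050]);
translate([2100, 0, 0]) cube([300, 1050, 1200]);
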